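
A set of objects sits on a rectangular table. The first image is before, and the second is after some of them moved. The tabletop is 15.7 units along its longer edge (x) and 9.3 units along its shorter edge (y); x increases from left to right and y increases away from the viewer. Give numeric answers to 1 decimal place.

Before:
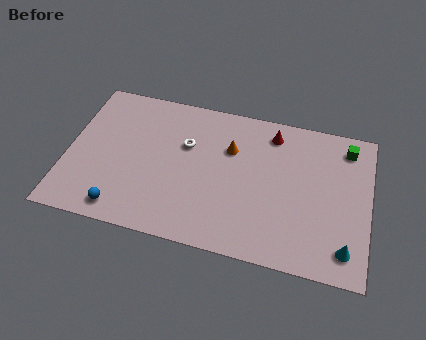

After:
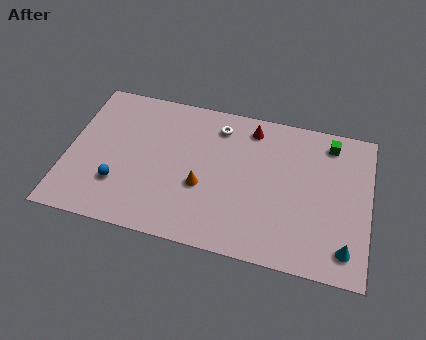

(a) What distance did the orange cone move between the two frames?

3.0

The orange cone was near (8.4, 6.3) before and (7.1, 3.6) after, so it travelled √(1.3² + 2.7²) ≈ 3.0 units.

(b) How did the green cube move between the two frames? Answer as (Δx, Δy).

(-0.9, 0.1)

From the two frames, the green cube sits at roughly (14.4, 7.8) before and (13.5, 7.9) after.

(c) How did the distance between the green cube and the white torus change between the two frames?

-2.7

The distance was about 8.5 in the first image and 5.8 in the second, so they moved 2.7 units closer together.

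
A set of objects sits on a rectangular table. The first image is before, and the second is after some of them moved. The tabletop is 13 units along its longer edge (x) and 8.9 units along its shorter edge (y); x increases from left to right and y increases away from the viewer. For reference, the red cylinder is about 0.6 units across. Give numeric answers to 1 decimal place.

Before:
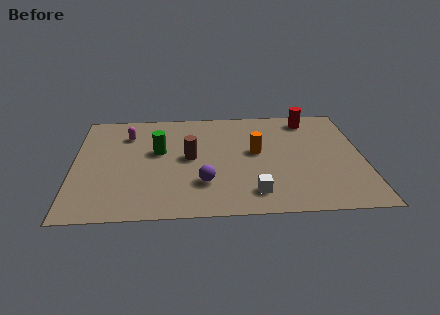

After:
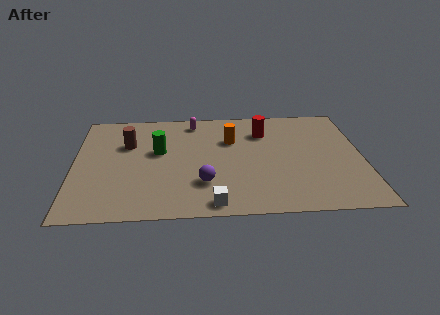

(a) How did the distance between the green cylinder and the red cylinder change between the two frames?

-2.3

The distance was about 7.3 in the first image and 5.0 in the second, so they moved 2.3 units closer together.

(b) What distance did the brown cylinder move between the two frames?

3.1

From (5.2, 4.6) to (2.4, 5.9), the brown cylinder covered √(2.8² + 1.3²) ≈ 3.1 units.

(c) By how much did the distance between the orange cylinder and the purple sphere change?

+0.3

They were about 3.4 units apart before and 3.7 after — 0.3 units further apart.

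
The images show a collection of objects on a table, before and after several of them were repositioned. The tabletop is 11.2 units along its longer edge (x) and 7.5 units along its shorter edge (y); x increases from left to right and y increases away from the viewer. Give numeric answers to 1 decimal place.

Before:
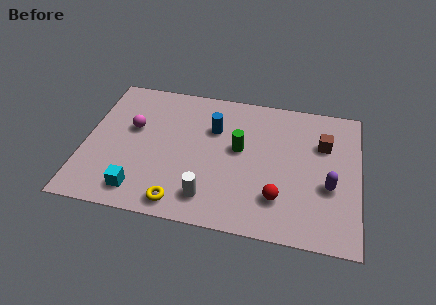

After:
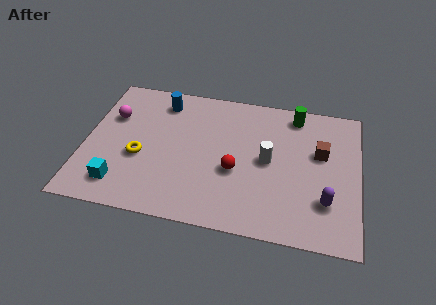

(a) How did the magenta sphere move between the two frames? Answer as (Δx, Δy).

(-0.9, 0.5)

From the two frames, the magenta sphere sits at roughly (1.9, 4.5) before and (1.0, 5.0) after.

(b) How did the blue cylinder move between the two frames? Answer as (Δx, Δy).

(-2.2, 1.1)

From the two frames, the blue cylinder sits at roughly (5.2, 5.1) before and (3.0, 6.2) after.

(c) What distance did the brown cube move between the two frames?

0.5

The brown cube moved from about (9.7, 5.1) to (9.6, 4.6), a distance of √(0.1² + 0.5²) ≈ 0.5.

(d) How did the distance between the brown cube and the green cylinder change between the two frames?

-1.3

They were about 3.5 units apart before and 2.2 after — 1.3 units closer together.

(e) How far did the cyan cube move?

0.8

The cyan cube was near (2.4, 1.2) before and (1.6, 1.4) after, so it travelled √(0.8² + 0.2²) ≈ 0.8 units.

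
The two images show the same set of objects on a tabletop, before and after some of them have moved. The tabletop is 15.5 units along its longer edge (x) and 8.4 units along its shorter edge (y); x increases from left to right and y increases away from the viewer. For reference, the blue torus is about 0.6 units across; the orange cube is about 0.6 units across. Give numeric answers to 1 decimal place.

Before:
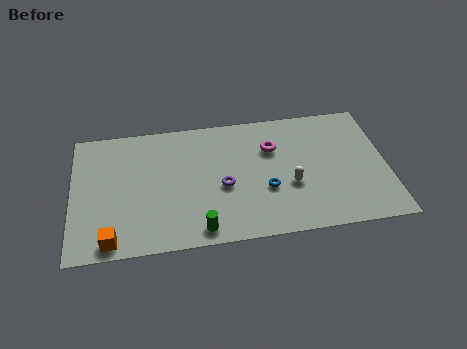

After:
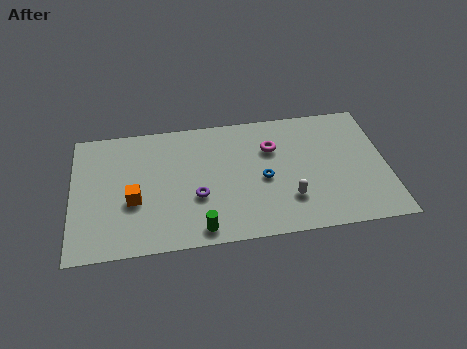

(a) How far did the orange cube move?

2.6

The orange cube was near (1.9, 0.9) before and (3.0, 3.3) after, so it travelled √(1.1² + 2.4²) ≈ 2.6 units.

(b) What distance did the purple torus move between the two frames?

1.4

The purple torus was near (7.4, 3.6) before and (6.1, 3.1) after, so it travelled √(1.3² + 0.5²) ≈ 1.4 units.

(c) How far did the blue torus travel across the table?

0.7

The blue torus moved from about (9.5, 3.1) to (9.4, 3.8), a distance of √(0.1² + 0.7²) ≈ 0.7.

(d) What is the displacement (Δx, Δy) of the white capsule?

(-0.1, -0.9)

The white capsule was at about (10.7, 3.2) and moved to about (10.6, 2.3).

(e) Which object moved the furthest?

the orange cube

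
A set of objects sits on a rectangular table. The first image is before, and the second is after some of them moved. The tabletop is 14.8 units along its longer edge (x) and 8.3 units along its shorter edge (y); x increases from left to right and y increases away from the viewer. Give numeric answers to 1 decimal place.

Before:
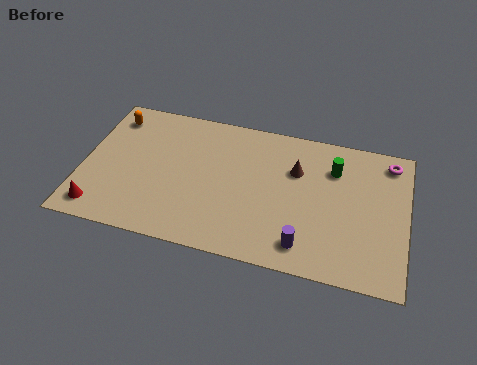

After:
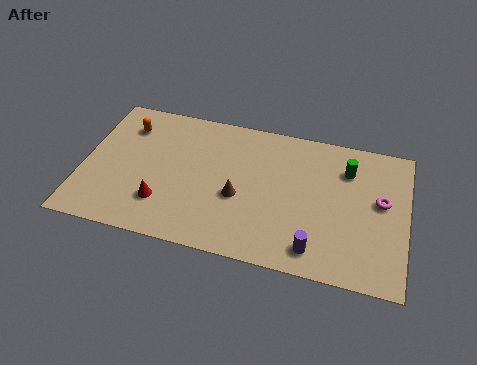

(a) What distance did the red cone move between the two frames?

3.0

The red cone was near (1.0, 1.2) before and (3.8, 2.2) after, so it travelled √(2.8² + 1.0²) ≈ 3.0 units.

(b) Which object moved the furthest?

the brown cone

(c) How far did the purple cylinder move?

0.5

From (10.3, 1.4) to (10.8, 1.3), the purple cylinder covered √(0.5² + 0.1²) ≈ 0.5 units.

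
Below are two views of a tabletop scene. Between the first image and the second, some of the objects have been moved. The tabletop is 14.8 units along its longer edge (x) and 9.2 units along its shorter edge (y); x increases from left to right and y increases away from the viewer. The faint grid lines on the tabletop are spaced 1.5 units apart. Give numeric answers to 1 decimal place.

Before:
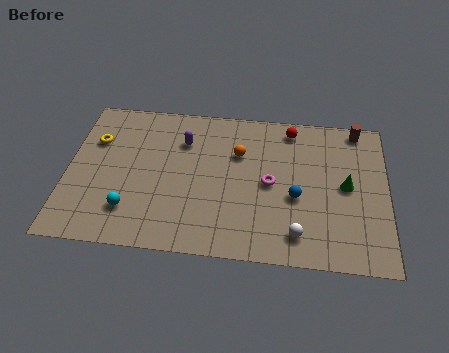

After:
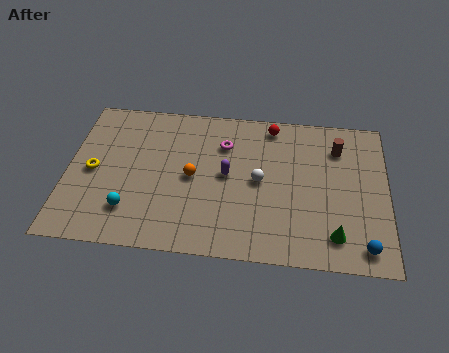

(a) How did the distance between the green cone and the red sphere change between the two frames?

+2.9

Before: roughly 4.2 units apart; after: 7.1. That's 2.9 units further apart.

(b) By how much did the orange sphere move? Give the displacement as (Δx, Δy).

(-2.1, -1.7)

The orange sphere started near (7.9, 6.2) and ended near (5.8, 4.5).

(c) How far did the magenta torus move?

3.1

The magenta torus was near (9.4, 4.5) before and (7.2, 6.7) after, so it travelled √(2.2² + 2.2²) ≈ 3.1 units.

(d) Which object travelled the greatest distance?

the blue sphere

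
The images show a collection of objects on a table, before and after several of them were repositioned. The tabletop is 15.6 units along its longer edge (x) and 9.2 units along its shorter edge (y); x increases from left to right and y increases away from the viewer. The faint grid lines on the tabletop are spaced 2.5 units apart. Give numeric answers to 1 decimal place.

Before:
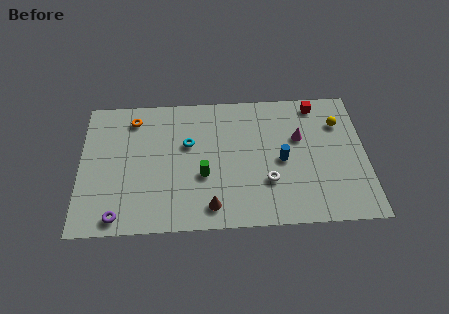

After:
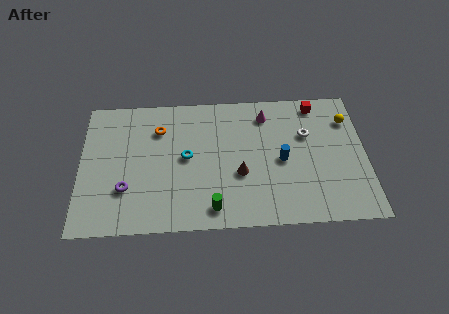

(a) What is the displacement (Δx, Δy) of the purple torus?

(0.4, 1.8)

The purple torus started near (2.1, 1.0) and ended near (2.5, 2.8).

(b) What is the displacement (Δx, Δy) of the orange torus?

(1.4, -0.8)

The orange torus started near (2.9, 7.6) and ended near (4.3, 6.8).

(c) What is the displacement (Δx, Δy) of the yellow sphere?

(0.5, 0.2)

The yellow sphere started near (14.2, 6.7) and ended near (14.7, 6.9).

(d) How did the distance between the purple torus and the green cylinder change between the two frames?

-0.3

Before: roughly 5.2 units apart; after: 4.9. That's 0.3 units closer together.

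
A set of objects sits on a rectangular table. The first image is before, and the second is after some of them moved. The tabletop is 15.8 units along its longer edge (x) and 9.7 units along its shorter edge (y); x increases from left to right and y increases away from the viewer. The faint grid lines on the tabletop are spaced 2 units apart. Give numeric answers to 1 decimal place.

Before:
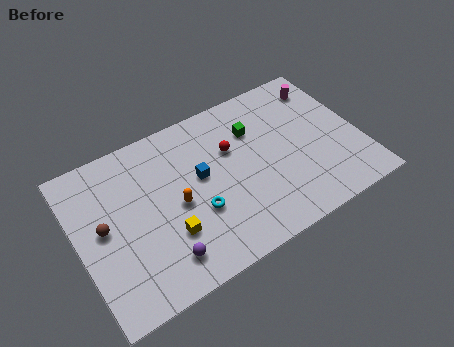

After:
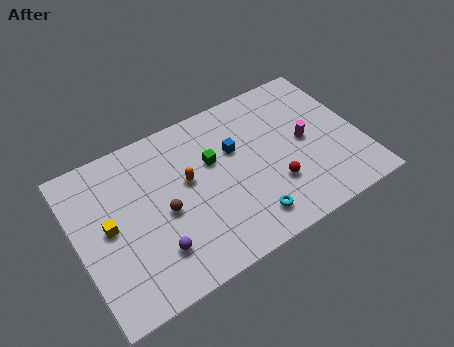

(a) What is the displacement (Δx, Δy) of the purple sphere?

(-0.3, 0.6)

From the two frames, the purple sphere sits at roughly (4.2, 1.8) before and (3.9, 2.4) after.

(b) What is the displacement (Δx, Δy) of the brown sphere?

(3.3, -0.7)

The brown sphere was at about (1.4, 5.1) and moved to about (4.7, 4.4).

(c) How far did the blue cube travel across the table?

2.2

The blue cube was near (6.9, 5.5) before and (9.0, 6.2) after, so it travelled √(2.1² + 0.7²) ≈ 2.2 units.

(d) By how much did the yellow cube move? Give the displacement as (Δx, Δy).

(-3.0, 2.0)

From the two frames, the yellow cube sits at roughly (4.7, 3.0) before and (1.7, 5.0) after.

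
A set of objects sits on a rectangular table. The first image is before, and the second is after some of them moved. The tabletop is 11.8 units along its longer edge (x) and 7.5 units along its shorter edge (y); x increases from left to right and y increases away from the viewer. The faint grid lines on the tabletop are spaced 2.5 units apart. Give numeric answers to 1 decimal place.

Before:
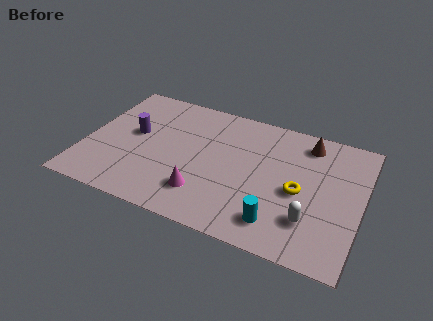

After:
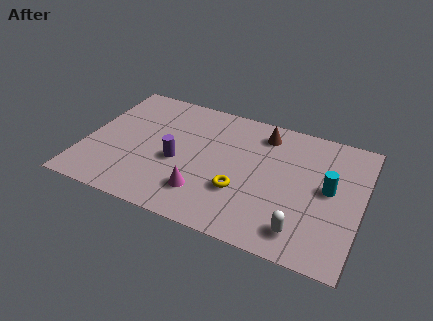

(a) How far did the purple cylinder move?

2.2

The purple cylinder moved from about (2.0, 4.2) to (4.0, 3.2), a distance of √(2.0² + 1.0²) ≈ 2.2.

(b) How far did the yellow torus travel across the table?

2.6

From (9.2, 3.4) to (6.8, 2.5), the yellow torus covered √(2.4² + 0.9²) ≈ 2.6 units.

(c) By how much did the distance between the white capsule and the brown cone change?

+1.0

Before: roughly 4.3 units apart; after: 5.3. That's 1.0 units further apart.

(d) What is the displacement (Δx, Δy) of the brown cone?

(-1.9, -0.1)

The brown cone started near (9.3, 6.3) and ended near (7.4, 6.2).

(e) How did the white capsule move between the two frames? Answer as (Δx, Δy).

(-0.3, -0.7)

From the two frames, the white capsule sits at roughly (9.8, 2.0) before and (9.5, 1.3) after.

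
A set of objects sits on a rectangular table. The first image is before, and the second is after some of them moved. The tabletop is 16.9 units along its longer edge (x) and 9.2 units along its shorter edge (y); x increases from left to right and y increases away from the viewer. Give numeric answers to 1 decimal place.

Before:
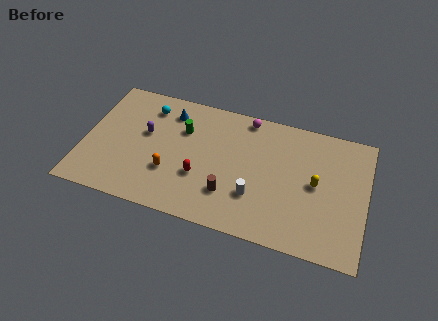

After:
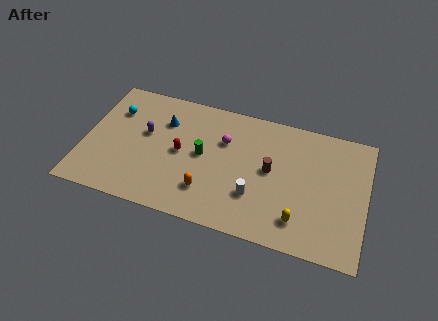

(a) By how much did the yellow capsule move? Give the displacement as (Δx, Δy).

(-0.8, -2.8)

The yellow capsule was at about (13.9, 4.7) and moved to about (13.1, 1.9).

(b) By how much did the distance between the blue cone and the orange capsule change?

+0.8

Before: roughly 4.4 units apart; after: 5.2. That's 0.8 units further apart.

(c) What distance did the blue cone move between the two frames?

0.9

The blue cone moved from about (4.9, 7.4) to (4.6, 6.6), a distance of √(0.3² + 0.8²) ≈ 0.9.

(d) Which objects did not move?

the purple capsule and the white cylinder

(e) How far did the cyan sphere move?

2.2

The cyan sphere moved from about (3.6, 7.4) to (1.6, 6.6), a distance of √(2.0² + 0.8²) ≈ 2.2.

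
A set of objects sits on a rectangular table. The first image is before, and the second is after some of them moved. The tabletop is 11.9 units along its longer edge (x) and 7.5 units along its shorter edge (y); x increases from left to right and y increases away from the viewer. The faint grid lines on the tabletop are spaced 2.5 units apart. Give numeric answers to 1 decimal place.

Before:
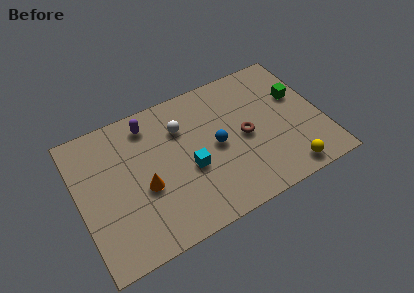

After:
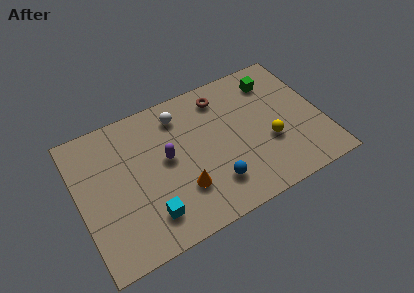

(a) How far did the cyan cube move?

2.7

The cyan cube moved from about (5.3, 3.1) to (3.1, 1.6), a distance of √(2.2² + 1.5²) ≈ 2.7.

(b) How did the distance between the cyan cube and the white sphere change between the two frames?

+2.7

They were about 2.3 units apart before and 5.0 after — 2.7 units further apart.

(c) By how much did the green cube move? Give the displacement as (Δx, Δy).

(-1.0, 1.3)

From the two frames, the green cube sits at roughly (10.9, 4.7) before and (9.9, 6.0) after.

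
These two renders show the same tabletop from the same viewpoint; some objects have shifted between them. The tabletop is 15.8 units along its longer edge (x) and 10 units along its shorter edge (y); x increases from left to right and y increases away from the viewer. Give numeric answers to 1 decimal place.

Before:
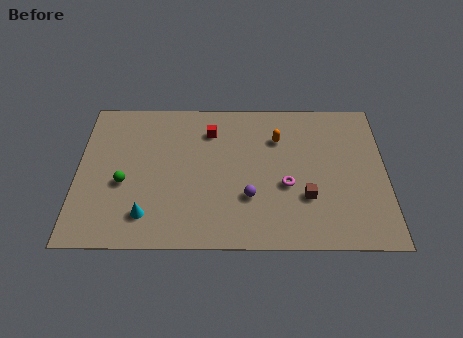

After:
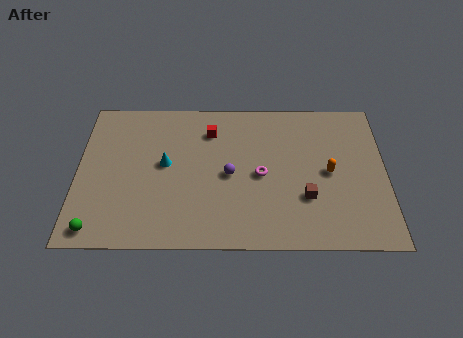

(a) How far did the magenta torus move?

1.5

From (10.7, 4.0) to (9.4, 4.7), the magenta torus covered √(1.3² + 0.7²) ≈ 1.5 units.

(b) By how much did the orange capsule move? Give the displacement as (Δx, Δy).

(2.6, -2.3)

The orange capsule started near (10.3, 7.2) and ended near (12.9, 4.9).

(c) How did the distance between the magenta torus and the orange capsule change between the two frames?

+0.3

They were about 3.2 units apart before and 3.5 after — 0.3 units further apart.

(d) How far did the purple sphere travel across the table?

1.8

The purple sphere moved from about (8.8, 3.2) to (7.8, 4.7), a distance of √(1.0² + 1.5²) ≈ 1.8.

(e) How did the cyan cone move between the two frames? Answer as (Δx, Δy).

(0.9, 3.4)

The cyan cone started near (3.6, 2.0) and ended near (4.5, 5.4).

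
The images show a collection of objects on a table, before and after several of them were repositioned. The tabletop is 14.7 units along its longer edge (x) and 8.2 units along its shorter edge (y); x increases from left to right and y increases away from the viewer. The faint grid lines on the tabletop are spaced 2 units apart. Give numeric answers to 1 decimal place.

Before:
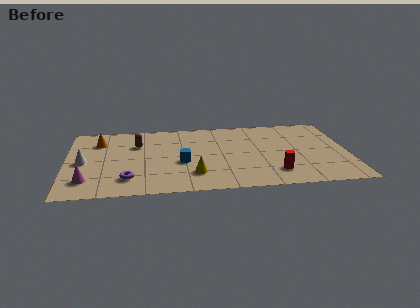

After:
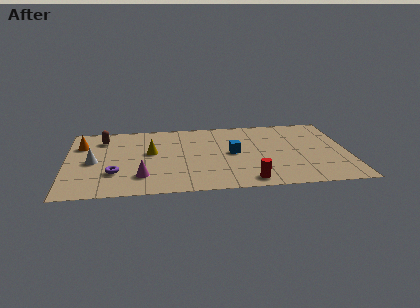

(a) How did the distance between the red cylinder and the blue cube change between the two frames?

-1.8

The distance was about 5.1 in the first image and 3.3 in the second, so they moved 1.8 units closer together.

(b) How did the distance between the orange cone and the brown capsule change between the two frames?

-0.8

Before: roughly 2.1 units apart; after: 1.3. That's 0.8 units closer together.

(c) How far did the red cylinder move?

1.6

The red cylinder moved from about (10.8, 1.8) to (9.4, 1.0), a distance of √(1.4² + 0.8²) ≈ 1.6.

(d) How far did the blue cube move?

2.8

The blue cube was near (6.0, 3.4) before and (8.7, 4.2) after, so it travelled √(2.7² + 0.8²) ≈ 2.8 units.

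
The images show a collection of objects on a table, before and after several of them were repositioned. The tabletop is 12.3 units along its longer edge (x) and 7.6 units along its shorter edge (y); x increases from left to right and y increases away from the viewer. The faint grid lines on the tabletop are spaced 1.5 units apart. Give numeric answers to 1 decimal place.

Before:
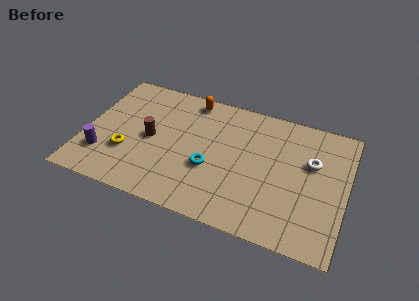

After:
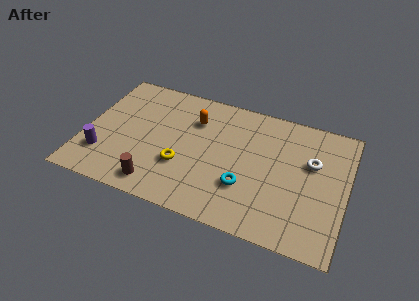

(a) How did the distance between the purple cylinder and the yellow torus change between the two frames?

+2.5

They were about 1.2 units apart before and 3.7 after — 2.5 units further apart.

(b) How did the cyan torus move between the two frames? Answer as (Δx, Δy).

(1.7, -0.5)

The cyan torus started near (6.0, 2.9) and ended near (7.7, 2.4).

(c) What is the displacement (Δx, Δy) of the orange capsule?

(0.3, -1.2)

The orange capsule was at about (4.7, 6.7) and moved to about (5.0, 5.5).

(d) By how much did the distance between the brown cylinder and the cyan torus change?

+1.2

They were about 3.0 units apart before and 4.2 after — 1.2 units further apart.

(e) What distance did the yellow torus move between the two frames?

2.6

The yellow torus moved from about (2.1, 2.5) to (4.7, 2.6), a distance of √(2.6² + 0.1²) ≈ 2.6.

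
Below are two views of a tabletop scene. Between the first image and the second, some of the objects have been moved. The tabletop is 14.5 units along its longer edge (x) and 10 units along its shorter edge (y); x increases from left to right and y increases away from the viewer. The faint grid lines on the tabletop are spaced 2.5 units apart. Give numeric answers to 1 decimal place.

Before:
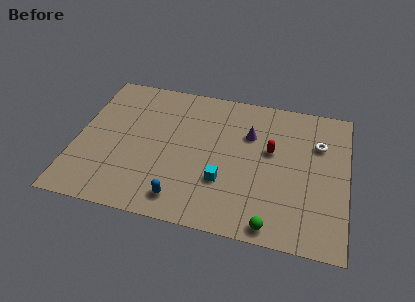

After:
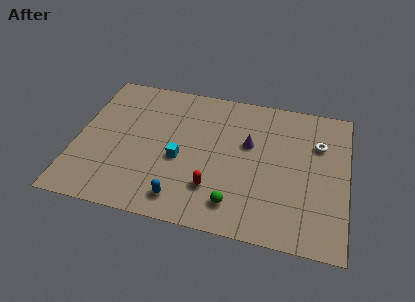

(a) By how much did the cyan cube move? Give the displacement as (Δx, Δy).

(-2.4, 1.0)

The cyan cube was at about (8.0, 3.2) and moved to about (5.6, 4.2).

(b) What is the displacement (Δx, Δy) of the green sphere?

(-2.0, 0.9)

The green sphere started near (10.7, 0.9) and ended near (8.7, 1.8).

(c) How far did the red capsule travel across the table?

4.4

The red capsule moved from about (10.4, 5.9) to (7.5, 2.6), a distance of √(2.9² + 3.3²) ≈ 4.4.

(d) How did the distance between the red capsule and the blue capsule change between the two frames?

-4.4

Before: roughly 6.3 units apart; after: 1.9. That's 4.4 units closer together.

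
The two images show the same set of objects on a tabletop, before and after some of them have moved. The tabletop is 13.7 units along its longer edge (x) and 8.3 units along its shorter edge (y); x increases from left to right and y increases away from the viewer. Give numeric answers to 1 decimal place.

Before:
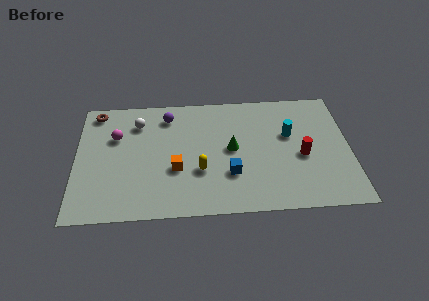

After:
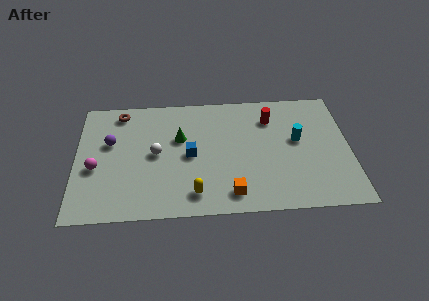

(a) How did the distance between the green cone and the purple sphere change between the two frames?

-0.6

They were about 4.1 units apart before and 3.5 after — 0.6 units closer together.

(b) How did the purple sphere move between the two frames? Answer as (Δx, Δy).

(-2.9, -1.7)

From the two frames, the purple sphere sits at roughly (4.6, 6.8) before and (1.7, 5.1) after.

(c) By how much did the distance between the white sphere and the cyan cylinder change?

-0.6

The distance was about 7.7 in the first image and 7.1 in the second, so they moved 0.6 units closer together.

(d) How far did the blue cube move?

2.4

The blue cube was near (7.7, 2.6) before and (5.7, 4.0) after, so it travelled √(2.0² + 1.4²) ≈ 2.4 units.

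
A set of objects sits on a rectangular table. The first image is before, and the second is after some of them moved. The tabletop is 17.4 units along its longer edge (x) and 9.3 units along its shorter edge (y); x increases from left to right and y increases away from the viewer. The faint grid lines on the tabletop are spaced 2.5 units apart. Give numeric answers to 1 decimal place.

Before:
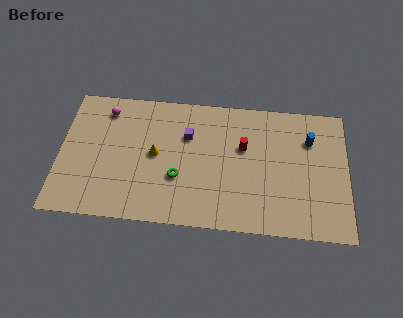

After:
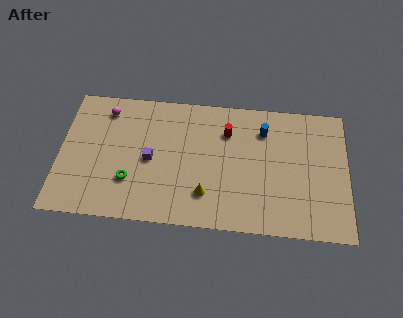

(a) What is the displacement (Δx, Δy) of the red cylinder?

(-1.0, 1.0)

The red cylinder started near (11.1, 5.8) and ended near (10.1, 6.8).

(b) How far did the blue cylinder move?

2.8

The blue cylinder was near (15.1, 6.7) before and (12.3, 7.1) after, so it travelled √(2.8² + 0.4²) ≈ 2.8 units.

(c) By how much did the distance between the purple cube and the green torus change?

-1.0

They were about 3.0 units apart before and 2.0 after — 1.0 units closer together.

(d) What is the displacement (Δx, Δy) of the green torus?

(-2.9, -0.5)

The green torus started near (7.2, 3.3) and ended near (4.3, 2.8).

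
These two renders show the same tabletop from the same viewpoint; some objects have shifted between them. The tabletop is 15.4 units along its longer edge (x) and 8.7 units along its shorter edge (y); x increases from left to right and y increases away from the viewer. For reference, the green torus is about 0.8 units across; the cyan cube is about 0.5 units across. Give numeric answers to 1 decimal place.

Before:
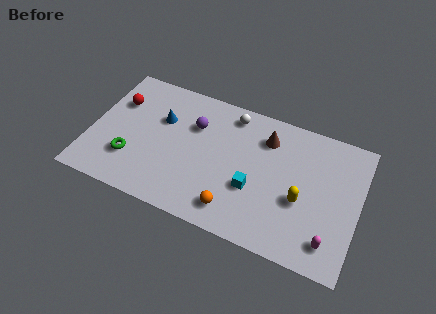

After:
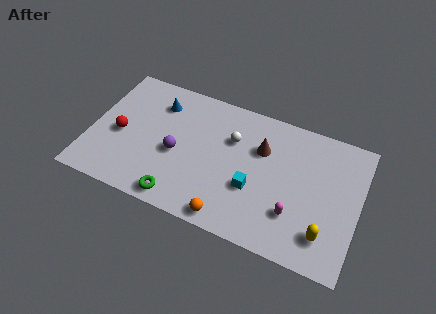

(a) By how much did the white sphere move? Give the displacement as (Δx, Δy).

(0.2, -1.6)

The white sphere started near (7.8, 7.5) and ended near (8.0, 5.9).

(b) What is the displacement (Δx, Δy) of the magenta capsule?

(-2.1, 0.9)

From the two frames, the magenta capsule sits at roughly (14.0, 1.6) before and (11.9, 2.5) after.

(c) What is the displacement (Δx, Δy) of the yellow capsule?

(1.5, -1.6)

The yellow capsule was at about (12.2, 3.5) and moved to about (13.7, 1.9).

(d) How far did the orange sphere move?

0.6

From (8.6, 1.5) to (8.4, 0.9), the orange sphere covered √(0.2² + 0.6²) ≈ 0.6 units.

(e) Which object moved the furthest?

the green torus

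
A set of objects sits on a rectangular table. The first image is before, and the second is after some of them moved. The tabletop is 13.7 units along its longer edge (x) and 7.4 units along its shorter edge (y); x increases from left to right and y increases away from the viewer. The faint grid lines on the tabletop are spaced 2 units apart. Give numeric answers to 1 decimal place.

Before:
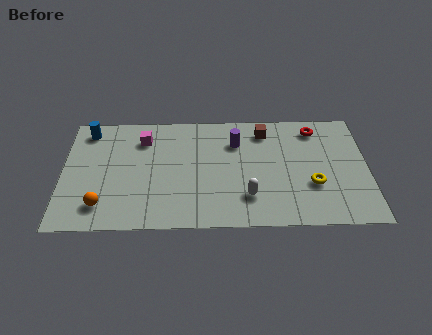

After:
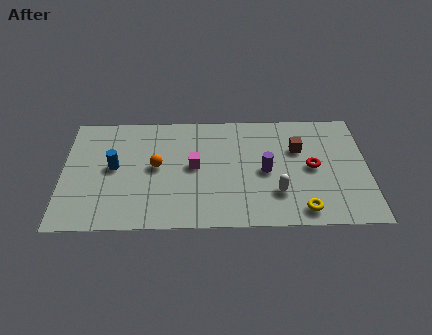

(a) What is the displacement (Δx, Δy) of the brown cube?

(1.5, -1.2)

From the two frames, the brown cube sits at roughly (9.1, 6.1) before and (10.6, 4.9) after.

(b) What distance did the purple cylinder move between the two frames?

2.3

The purple cylinder was near (7.8, 5.4) before and (9.1, 3.5) after, so it travelled √(1.3² + 1.9²) ≈ 2.3 units.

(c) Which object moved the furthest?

the orange sphere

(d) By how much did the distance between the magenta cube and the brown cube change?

-0.7

They were about 5.5 units apart before and 4.8 after — 0.7 units closer together.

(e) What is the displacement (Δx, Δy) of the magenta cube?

(2.3, -1.8)

From the two frames, the magenta cube sits at roughly (3.6, 5.7) before and (5.9, 3.9) after.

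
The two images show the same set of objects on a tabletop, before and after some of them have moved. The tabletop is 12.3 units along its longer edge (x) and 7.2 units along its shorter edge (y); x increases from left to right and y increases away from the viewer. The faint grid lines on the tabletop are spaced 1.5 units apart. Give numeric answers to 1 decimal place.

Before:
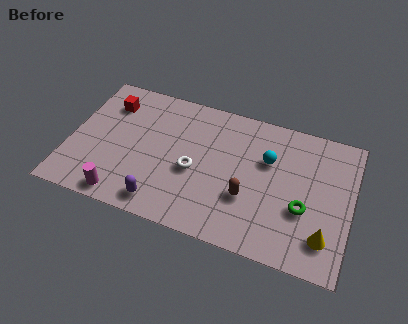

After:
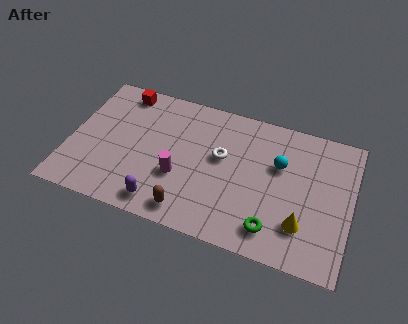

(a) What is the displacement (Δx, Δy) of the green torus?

(-1.2, -1.4)

The green torus started near (10.3, 2.7) and ended near (9.1, 1.3).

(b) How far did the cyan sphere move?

0.5

The cyan sphere moved from about (8.6, 4.7) to (9.1, 4.6), a distance of √(0.5² + 0.1²) ≈ 0.5.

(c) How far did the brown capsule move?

2.8

The brown capsule was near (7.9, 2.5) before and (5.5, 1.0) after, so it travelled √(2.4² + 1.5²) ≈ 2.8 units.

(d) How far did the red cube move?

0.9

The red cube was near (1.5, 5.5) before and (2.0, 6.3) after, so it travelled √(0.5² + 0.8²) ≈ 0.9 units.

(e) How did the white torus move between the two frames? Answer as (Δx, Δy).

(1.1, 1.1)

The white torus was at about (5.5, 3.1) and moved to about (6.6, 4.2).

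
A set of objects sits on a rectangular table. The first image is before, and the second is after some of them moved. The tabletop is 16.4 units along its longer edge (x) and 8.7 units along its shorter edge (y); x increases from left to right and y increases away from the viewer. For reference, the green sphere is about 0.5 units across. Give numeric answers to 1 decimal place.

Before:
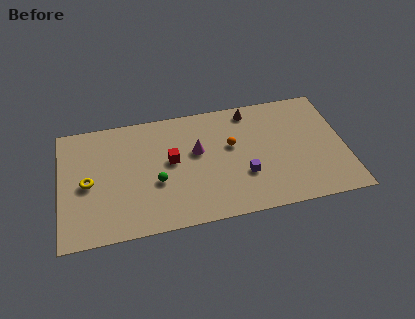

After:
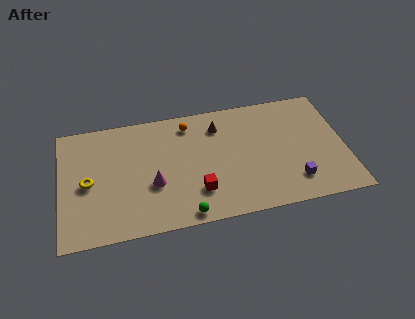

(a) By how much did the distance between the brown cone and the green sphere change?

-0.6

Before: roughly 7.0 units apart; after: 6.4. That's 0.6 units closer together.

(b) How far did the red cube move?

2.9

The red cube moved from about (6.4, 4.8) to (7.8, 2.3), a distance of √(1.4² + 2.5²) ≈ 2.9.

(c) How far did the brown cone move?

2.1

The brown cone moved from about (11.1, 7.6) to (9.2, 6.8), a distance of √(1.9² + 0.8²) ≈ 2.1.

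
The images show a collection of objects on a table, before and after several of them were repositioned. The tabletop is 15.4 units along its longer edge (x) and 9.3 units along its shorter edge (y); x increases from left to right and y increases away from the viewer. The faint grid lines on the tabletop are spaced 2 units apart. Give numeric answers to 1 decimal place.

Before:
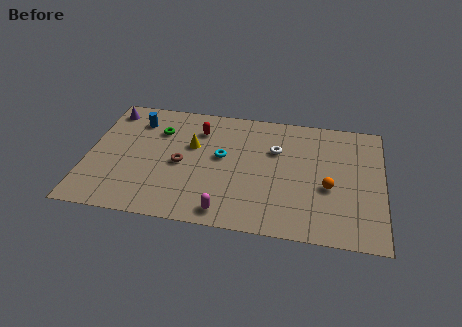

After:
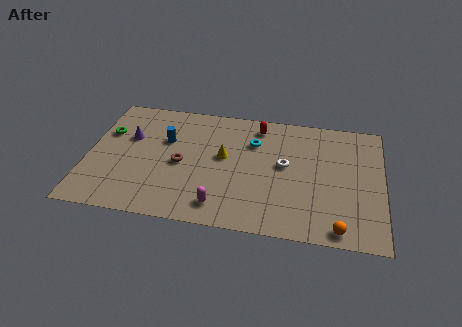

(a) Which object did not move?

the brown torus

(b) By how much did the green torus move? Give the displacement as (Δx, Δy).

(-2.7, -0.6)

From the two frames, the green torus sits at roughly (3.6, 6.7) before and (0.9, 6.1) after.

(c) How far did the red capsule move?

3.2

The red capsule was near (5.7, 7.1) before and (8.8, 7.9) after, so it travelled √(3.1² + 0.8²) ≈ 3.2 units.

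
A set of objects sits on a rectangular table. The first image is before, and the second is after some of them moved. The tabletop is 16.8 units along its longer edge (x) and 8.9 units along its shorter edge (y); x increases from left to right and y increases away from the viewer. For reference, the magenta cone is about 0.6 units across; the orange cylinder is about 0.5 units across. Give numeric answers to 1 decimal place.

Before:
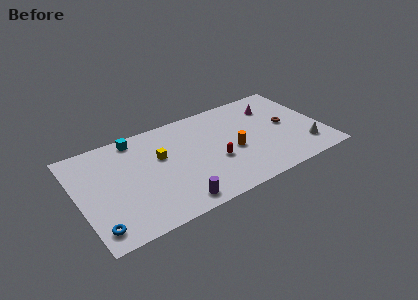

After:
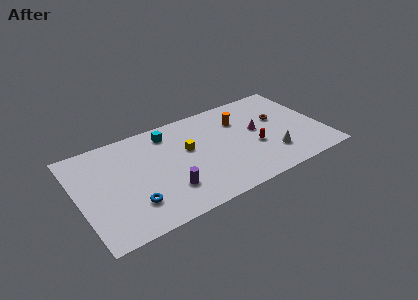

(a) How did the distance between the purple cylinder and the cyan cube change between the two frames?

-2.0

They were about 7.0 units apart before and 5.0 after — 2.0 units closer together.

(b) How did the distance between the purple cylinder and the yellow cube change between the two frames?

-1.0

They were about 4.4 units apart before and 3.4 after — 1.0 units closer together.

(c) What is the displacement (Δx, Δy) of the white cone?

(-2.3, 0.3)

The white cone was at about (15.3, 2.0) and moved to about (13.0, 2.3).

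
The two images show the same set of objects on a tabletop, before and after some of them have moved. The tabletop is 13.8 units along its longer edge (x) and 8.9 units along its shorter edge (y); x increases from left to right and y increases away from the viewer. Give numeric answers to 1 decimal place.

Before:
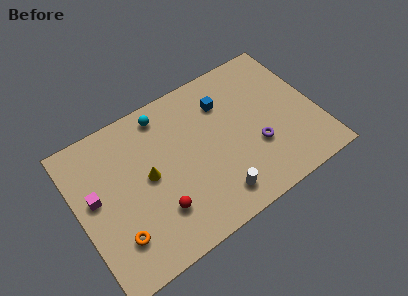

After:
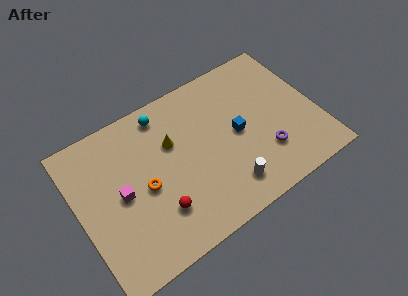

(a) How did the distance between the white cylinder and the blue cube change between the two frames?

-2.4

The distance was about 5.3 in the first image and 2.9 in the second, so they moved 2.4 units closer together.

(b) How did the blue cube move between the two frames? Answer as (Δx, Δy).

(0.4, -2.2)

From the two frames, the blue cube sits at roughly (8.8, 6.6) before and (9.2, 4.4) after.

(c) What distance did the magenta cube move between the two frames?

1.5

The magenta cube moved from about (1.0, 5.0) to (2.4, 4.4), a distance of √(1.4² + 0.6²) ≈ 1.5.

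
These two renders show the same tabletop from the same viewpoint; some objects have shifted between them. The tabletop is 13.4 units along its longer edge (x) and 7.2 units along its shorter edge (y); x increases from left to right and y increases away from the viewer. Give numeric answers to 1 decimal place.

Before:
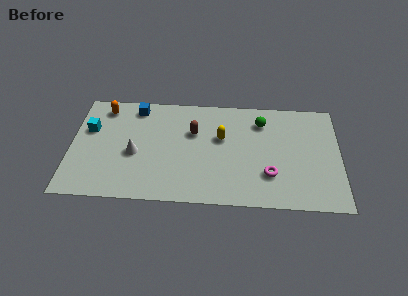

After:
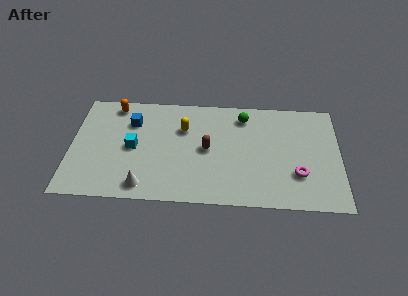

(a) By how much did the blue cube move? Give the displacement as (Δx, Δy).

(-0.2, -1.0)

From the two frames, the blue cube sits at roughly (3.2, 6.2) before and (3.0, 5.2) after.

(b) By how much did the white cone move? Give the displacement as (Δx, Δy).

(0.5, -2.1)

The white cone was at about (3.2, 3.1) and moved to about (3.7, 1.0).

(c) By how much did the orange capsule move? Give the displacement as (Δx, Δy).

(0.5, 0.2)

The orange capsule was at about (1.6, 6.1) and moved to about (2.1, 6.3).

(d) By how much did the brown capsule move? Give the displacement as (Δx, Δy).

(0.7, -1.1)

The brown capsule started near (6.1, 4.7) and ended near (6.8, 3.6).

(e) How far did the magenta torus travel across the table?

1.4

The magenta torus was near (9.9, 2.1) before and (11.3, 2.2) after, so it travelled √(1.4² + 0.1²) ≈ 1.4 units.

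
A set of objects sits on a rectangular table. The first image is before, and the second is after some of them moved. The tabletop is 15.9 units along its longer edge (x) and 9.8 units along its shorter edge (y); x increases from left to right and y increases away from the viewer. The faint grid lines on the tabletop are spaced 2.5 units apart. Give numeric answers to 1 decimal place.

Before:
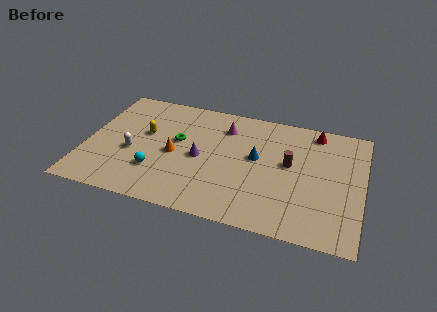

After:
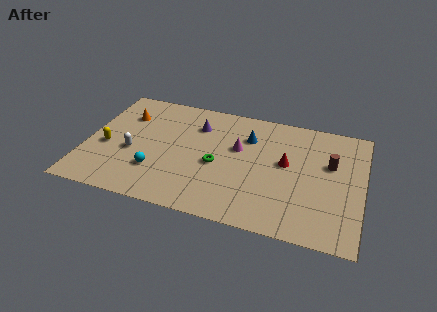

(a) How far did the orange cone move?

4.0

The orange cone was near (5.1, 4.5) before and (2.0, 7.1) after, so it travelled √(3.1² + 2.6²) ≈ 4.0 units.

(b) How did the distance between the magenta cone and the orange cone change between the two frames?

+2.7

Before: roughly 4.1 units apart; after: 6.8. That's 2.7 units further apart.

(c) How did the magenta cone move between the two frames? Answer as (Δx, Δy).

(0.9, -1.6)

From the two frames, the magenta cone sits at roughly (7.8, 7.6) before and (8.7, 6.0) after.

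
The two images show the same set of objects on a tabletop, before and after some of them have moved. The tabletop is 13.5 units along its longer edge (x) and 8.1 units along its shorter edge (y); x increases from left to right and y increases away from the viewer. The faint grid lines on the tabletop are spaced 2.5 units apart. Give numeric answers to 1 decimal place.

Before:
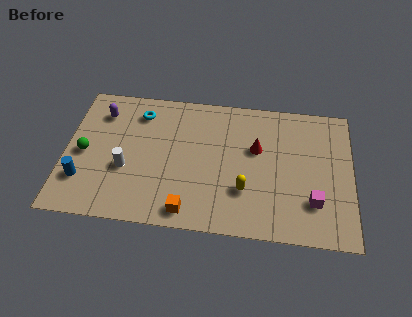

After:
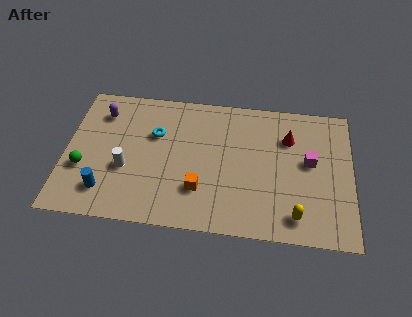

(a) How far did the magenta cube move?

2.3

The magenta cube moved from about (11.7, 2.2) to (11.5, 4.5), a distance of √(0.2² + 2.3²) ≈ 2.3.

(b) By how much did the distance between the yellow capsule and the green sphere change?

+2.4

The distance was about 7.7 in the first image and 10.1 in the second, so they moved 2.4 units further apart.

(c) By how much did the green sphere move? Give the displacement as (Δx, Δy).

(0.0, -0.9)

From the two frames, the green sphere sits at roughly (0.9, 3.8) before and (0.9, 2.9) after.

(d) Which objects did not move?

the white cylinder and the purple capsule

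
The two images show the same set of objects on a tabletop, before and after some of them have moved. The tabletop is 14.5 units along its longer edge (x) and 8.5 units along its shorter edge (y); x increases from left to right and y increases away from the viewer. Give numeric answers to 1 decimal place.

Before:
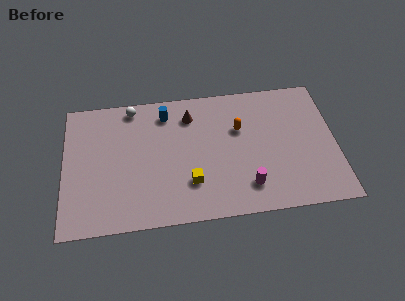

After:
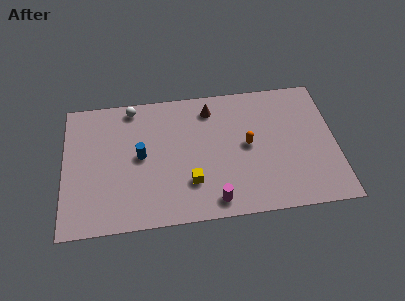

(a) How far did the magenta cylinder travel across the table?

1.9

The magenta cylinder was near (9.7, 1.8) before and (7.9, 1.1) after, so it travelled √(1.8² + 0.7²) ≈ 1.9 units.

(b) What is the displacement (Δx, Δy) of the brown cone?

(1.1, 0.3)

The brown cone started near (6.8, 6.7) and ended near (7.9, 7.0).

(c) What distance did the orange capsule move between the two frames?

1.2

The orange capsule moved from about (9.4, 5.5) to (9.8, 4.4), a distance of √(0.4² + 1.1²) ≈ 1.2.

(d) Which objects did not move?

the white sphere and the yellow cube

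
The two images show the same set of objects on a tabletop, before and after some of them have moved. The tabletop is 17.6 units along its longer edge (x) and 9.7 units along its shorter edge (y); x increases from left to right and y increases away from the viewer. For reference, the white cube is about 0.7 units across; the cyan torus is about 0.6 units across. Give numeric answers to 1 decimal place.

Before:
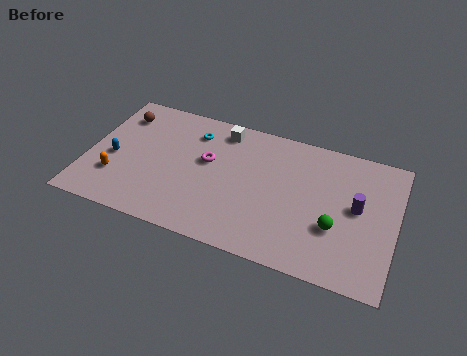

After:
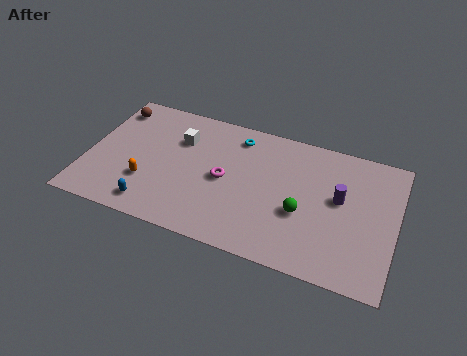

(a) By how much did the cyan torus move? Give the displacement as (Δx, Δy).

(2.5, 0.5)

From the two frames, the cyan torus sits at roughly (5.8, 7.6) before and (8.3, 8.1) after.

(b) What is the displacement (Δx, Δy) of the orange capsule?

(1.8, 0.2)

The orange capsule started near (1.8, 2.8) and ended near (3.6, 3.0).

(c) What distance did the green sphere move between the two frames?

1.9

The green sphere moved from about (14.3, 3.4) to (12.4, 3.8), a distance of √(1.9² + 0.4²) ≈ 1.9.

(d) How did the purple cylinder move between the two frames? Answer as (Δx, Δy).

(-1.0, 0.3)

The purple cylinder was at about (15.4, 5.2) and moved to about (14.4, 5.5).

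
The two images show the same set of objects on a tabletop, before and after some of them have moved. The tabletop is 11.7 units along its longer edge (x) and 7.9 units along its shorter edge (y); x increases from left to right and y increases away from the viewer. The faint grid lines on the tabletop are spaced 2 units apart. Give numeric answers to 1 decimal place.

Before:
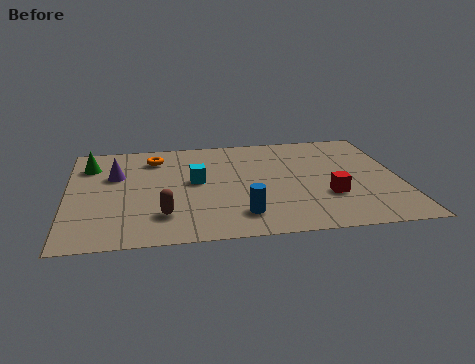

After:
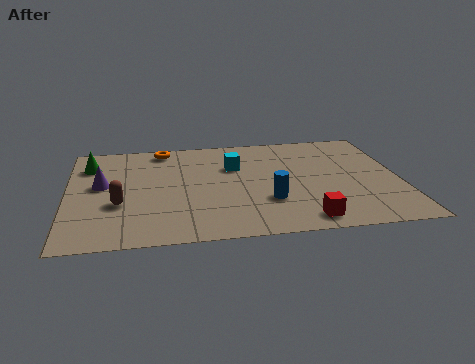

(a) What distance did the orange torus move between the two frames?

0.8

The orange torus moved from about (3.1, 6.3) to (3.4, 7.0), a distance of √(0.3² + 0.7²) ≈ 0.8.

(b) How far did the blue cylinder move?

1.3

The blue cylinder was near (6.0, 1.6) before and (7.0, 2.5) after, so it travelled √(1.0² + 0.9²) ≈ 1.3 units.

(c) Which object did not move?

the green cone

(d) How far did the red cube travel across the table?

1.8

The red cube was near (9.1, 2.6) before and (8.2, 1.0) after, so it travelled √(0.9² + 1.6²) ≈ 1.8 units.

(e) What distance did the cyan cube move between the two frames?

1.7

From (4.5, 4.3) to (5.9, 5.3), the cyan cube covered √(1.4² + 1.0²) ≈ 1.7 units.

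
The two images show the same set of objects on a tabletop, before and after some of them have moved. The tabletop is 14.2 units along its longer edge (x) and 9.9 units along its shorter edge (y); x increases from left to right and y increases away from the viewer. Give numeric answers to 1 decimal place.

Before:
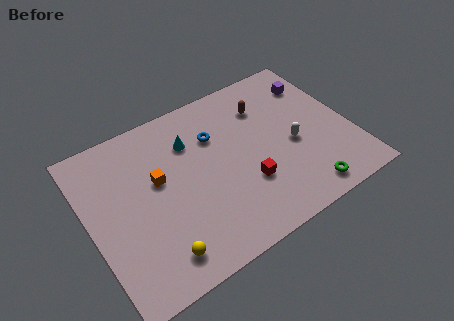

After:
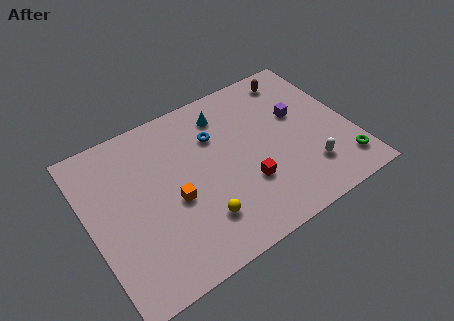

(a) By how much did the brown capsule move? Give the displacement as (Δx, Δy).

(1.9, 1.1)

The brown capsule was at about (10.0, 7.4) and moved to about (11.9, 8.5).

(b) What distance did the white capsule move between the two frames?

2.0

From (11.0, 4.3) to (11.5, 2.4), the white capsule covered √(0.5² + 1.9²) ≈ 2.0 units.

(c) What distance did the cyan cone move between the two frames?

2.2

The cyan cone moved from about (5.8, 7.2) to (7.8, 8.0), a distance of √(2.0² + 0.8²) ≈ 2.2.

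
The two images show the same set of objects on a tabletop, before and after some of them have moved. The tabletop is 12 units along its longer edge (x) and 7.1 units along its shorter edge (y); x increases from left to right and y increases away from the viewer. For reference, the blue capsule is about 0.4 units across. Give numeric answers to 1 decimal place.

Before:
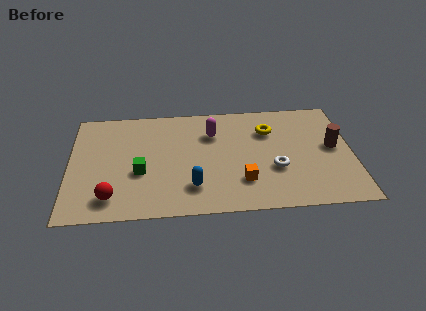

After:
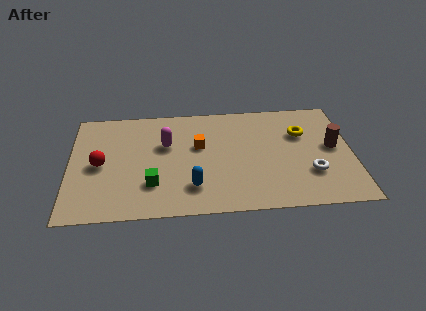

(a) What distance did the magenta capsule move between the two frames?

2.1

The magenta capsule moved from about (6.1, 5.1) to (4.1, 4.5), a distance of √(2.0² + 0.6²) ≈ 2.1.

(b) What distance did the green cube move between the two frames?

0.9

The green cube moved from about (3.0, 2.8) to (3.5, 2.0), a distance of √(0.5² + 0.8²) ≈ 0.9.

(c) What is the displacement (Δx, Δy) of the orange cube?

(-1.8, 2.4)

The orange cube started near (7.3, 1.9) and ended near (5.5, 4.3).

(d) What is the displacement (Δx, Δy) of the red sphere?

(-0.5, 2.1)

From the two frames, the red sphere sits at roughly (1.8, 1.3) before and (1.3, 3.4) after.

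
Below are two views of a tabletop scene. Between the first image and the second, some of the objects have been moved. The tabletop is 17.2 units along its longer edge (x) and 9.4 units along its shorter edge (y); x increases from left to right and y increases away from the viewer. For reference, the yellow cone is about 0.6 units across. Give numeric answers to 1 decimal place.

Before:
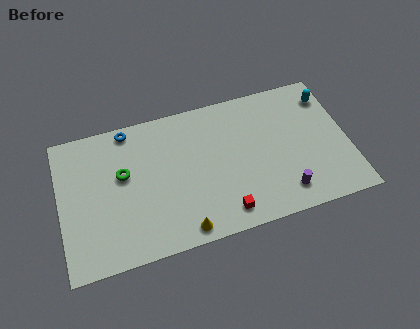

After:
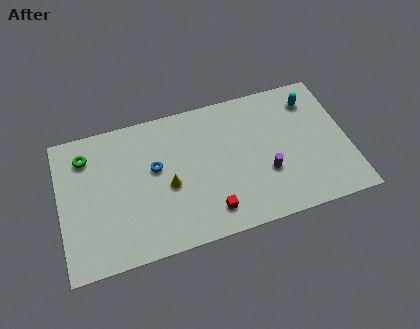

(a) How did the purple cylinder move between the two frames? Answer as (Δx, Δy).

(-0.9, 1.6)

From the two frames, the purple cylinder sits at roughly (13.1, 1.7) before and (12.2, 3.3) after.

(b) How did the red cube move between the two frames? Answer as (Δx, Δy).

(-0.8, 0.3)

The red cube started near (9.5, 1.4) and ended near (8.7, 1.7).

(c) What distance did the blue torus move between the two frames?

3.3

The blue torus was near (4.3, 8.5) before and (5.7, 5.5) after, so it travelled √(1.4² + 3.0²) ≈ 3.3 units.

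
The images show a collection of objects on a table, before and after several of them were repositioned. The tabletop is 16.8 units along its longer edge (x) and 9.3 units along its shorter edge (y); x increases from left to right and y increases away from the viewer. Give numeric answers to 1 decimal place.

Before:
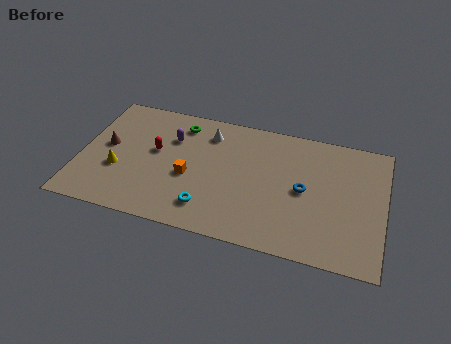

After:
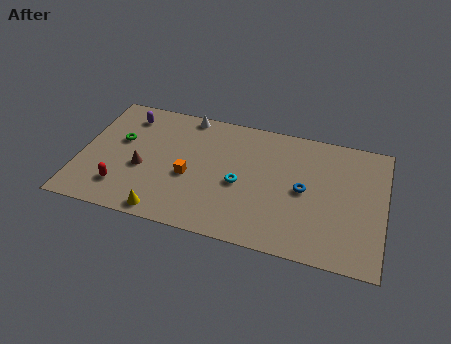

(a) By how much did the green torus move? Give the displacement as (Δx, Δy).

(-3.2, -2.1)

The green torus started near (5.3, 7.7) and ended near (2.1, 5.6).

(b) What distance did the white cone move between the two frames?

1.7

The white cone moved from about (6.9, 7.4) to (5.6, 8.5), a distance of √(1.3² + 1.1²) ≈ 1.7.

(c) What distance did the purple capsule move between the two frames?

2.8

From (4.9, 6.5) to (2.3, 7.6), the purple capsule covered √(2.6² + 1.1²) ≈ 2.8 units.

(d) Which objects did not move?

the orange cube and the blue torus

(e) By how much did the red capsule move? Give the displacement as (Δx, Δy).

(-1.6, -3.2)

The red capsule started near (4.1, 5.3) and ended near (2.5, 2.1).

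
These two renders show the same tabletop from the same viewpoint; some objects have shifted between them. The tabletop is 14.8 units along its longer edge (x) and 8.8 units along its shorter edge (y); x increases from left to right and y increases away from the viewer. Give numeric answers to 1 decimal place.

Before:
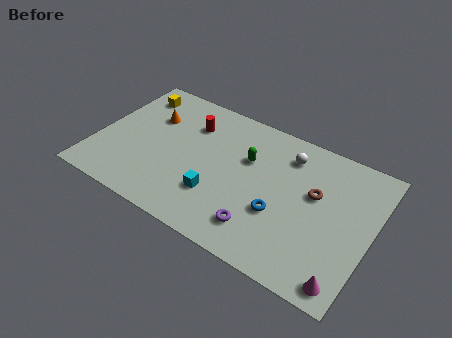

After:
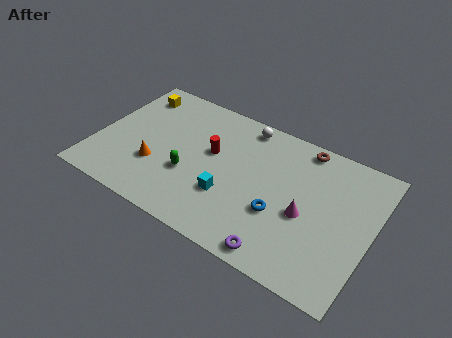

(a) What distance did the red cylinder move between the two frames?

1.9

The red cylinder was near (4.7, 6.5) before and (6.1, 5.2) after, so it travelled √(1.4² + 1.3²) ≈ 1.9 units.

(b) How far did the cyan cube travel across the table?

0.7

From (6.8, 2.6) to (7.4, 2.9), the cyan cube covered √(0.6² + 0.3²) ≈ 0.7 units.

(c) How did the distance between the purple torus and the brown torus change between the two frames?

+2.8

The distance was about 4.2 in the first image and 7.0 in the second, so they moved 2.8 units further apart.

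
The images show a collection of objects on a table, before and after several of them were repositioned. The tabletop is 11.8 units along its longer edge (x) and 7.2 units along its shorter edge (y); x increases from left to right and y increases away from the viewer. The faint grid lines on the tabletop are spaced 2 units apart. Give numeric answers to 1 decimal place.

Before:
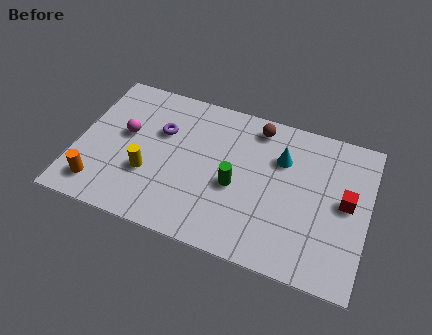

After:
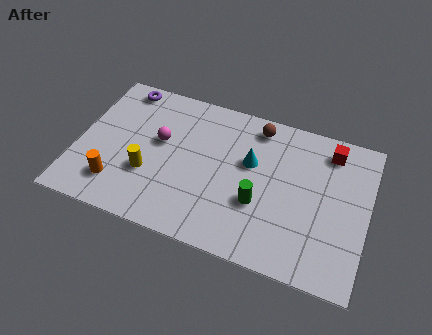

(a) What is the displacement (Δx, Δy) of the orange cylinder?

(0.7, 0.3)

From the two frames, the orange cylinder sits at roughly (1.1, 1.3) before and (1.8, 1.6) after.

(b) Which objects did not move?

the yellow cylinder and the brown sphere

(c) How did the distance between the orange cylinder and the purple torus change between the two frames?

+0.8

Before: roughly 4.0 units apart; after: 4.8. That's 0.8 units further apart.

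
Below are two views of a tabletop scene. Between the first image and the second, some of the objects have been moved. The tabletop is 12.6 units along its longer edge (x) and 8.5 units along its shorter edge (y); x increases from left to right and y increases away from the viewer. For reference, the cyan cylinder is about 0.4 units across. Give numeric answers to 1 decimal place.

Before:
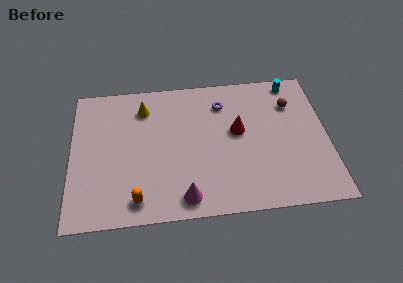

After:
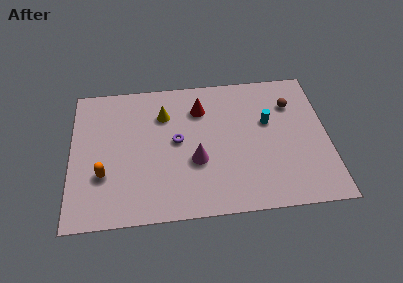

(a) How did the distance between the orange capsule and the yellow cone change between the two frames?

-1.0

They were about 5.5 units apart before and 4.5 after — 1.0 units closer together.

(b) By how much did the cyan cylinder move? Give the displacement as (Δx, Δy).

(-1.3, -2.4)

The cyan cylinder started near (11.0, 7.6) and ended near (9.7, 5.2).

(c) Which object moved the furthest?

the purple torus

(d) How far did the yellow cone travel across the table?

1.1

The yellow cone moved from about (3.6, 6.7) to (4.6, 6.2), a distance of √(1.0² + 0.5²) ≈ 1.1.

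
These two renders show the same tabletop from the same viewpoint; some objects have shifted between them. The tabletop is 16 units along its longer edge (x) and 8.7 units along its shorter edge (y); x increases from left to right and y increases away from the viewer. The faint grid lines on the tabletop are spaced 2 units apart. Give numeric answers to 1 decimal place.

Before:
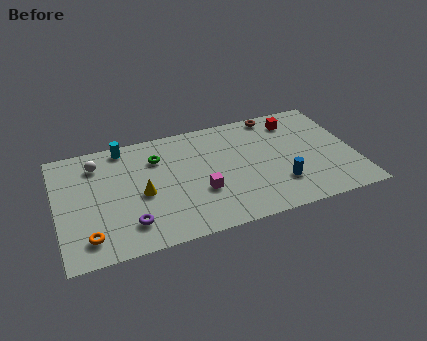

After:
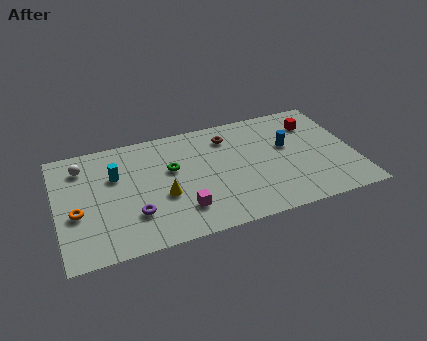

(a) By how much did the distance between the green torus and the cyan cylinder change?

+0.8

Before: roughly 2.2 units apart; after: 3.0. That's 0.8 units further apart.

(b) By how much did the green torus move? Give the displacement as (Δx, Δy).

(0.7, -1.1)

The green torus was at about (5.5, 6.4) and moved to about (6.2, 5.3).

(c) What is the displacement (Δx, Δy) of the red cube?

(1.0, -0.5)

The red cube started near (13.1, 7.1) and ended near (14.1, 6.6).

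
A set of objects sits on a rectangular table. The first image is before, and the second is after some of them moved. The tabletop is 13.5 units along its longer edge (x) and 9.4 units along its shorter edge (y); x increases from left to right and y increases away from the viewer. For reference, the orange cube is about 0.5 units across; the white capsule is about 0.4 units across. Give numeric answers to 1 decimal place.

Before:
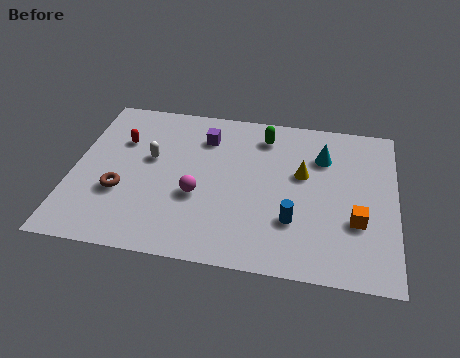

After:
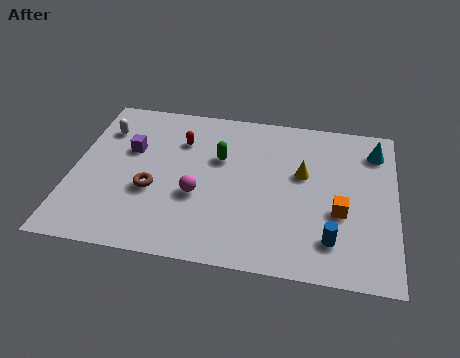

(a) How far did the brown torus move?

1.3

From (2.1, 3.3) to (3.4, 3.6), the brown torus covered √(1.3² + 0.3²) ≈ 1.3 units.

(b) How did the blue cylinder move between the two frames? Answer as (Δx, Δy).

(1.6, -0.8)

The blue cylinder started near (9.3, 2.8) and ended near (10.9, 2.0).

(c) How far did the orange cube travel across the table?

0.8

The orange cube was near (11.9, 3.2) before and (11.2, 3.6) after, so it travelled √(0.7² + 0.4²) ≈ 0.8 units.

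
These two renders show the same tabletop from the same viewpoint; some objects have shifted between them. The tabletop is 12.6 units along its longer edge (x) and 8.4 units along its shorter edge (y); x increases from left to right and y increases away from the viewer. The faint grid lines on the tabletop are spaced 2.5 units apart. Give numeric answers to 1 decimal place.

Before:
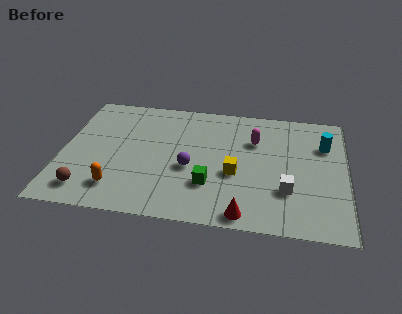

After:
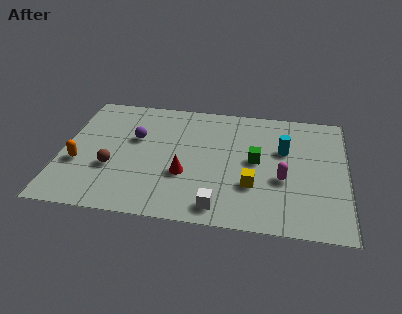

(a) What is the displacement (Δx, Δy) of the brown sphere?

(1.0, 1.6)

From the two frames, the brown sphere sits at roughly (1.3, 1.4) before and (2.3, 3.0) after.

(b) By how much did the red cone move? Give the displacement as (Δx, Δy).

(-2.7, 2.2)

The red cone was at about (8.2, 0.8) and moved to about (5.5, 3.0).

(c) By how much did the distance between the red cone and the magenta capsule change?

-0.7

Before: roughly 5.0 units apart; after: 4.3. That's 0.7 units closer together.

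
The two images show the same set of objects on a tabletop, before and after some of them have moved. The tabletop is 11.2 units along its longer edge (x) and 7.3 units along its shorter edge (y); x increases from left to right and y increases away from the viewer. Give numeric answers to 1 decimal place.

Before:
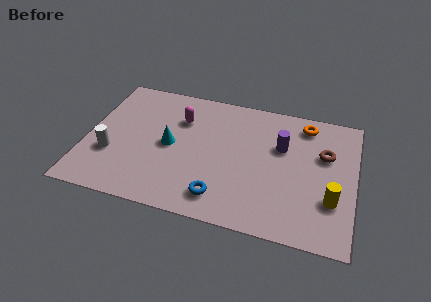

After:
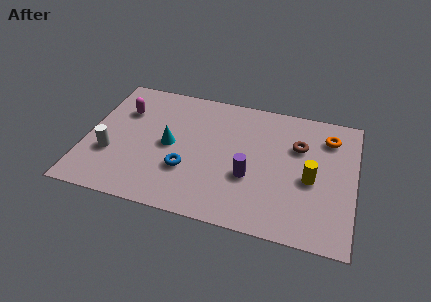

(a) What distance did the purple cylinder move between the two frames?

2.3

The purple cylinder was near (8.1, 4.7) before and (6.9, 2.7) after, so it travelled √(1.2² + 2.0²) ≈ 2.3 units.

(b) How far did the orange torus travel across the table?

1.1

The orange torus moved from about (9.0, 6.2) to (10.0, 5.7), a distance of √(1.0² + 0.5²) ≈ 1.1.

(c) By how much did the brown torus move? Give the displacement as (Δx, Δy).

(-1.1, 0.2)

The brown torus started near (9.9, 4.7) and ended near (8.8, 4.9).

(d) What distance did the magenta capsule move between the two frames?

2.4

The magenta capsule moved from about (3.8, 5.2) to (1.4, 5.1), a distance of √(2.4² + 0.1²) ≈ 2.4.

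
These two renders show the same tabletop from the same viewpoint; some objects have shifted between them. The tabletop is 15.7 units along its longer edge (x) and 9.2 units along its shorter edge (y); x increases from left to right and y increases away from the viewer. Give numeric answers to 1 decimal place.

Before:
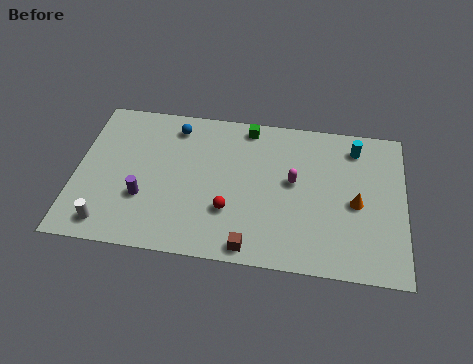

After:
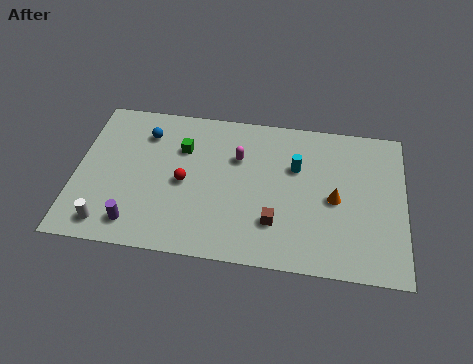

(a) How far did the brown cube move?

1.9

The brown cube moved from about (8.5, 0.9) to (9.6, 2.5), a distance of √(1.1² + 1.6²) ≈ 1.9.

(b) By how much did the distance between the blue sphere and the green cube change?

-1.6

They were about 3.5 units apart before and 1.9 after — 1.6 units closer together.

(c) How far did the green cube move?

3.6

The green cube moved from about (8.1, 8.2) to (5.0, 6.4), a distance of √(3.1² + 1.8²) ≈ 3.6.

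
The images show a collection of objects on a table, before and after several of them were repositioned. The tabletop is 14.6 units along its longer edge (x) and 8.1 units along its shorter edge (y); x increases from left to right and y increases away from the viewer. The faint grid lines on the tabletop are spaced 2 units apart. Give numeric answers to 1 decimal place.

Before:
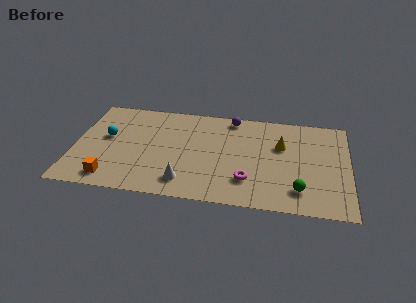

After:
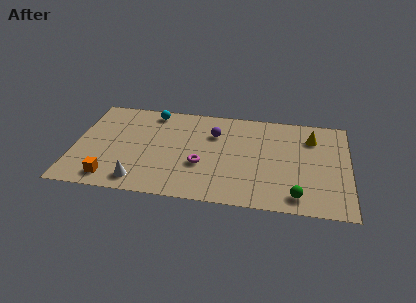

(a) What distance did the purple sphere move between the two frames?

1.7

From (8.3, 7.2) to (7.4, 5.7), the purple sphere covered √(0.9² + 1.5²) ≈ 1.7 units.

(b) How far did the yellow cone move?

1.8

The yellow cone moved from about (11.0, 5.2) to (12.6, 6.1), a distance of √(1.6² + 0.9²) ≈ 1.8.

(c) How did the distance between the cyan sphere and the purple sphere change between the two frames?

-3.4

They were about 7.1 units apart before and 3.7 after — 3.4 units closer together.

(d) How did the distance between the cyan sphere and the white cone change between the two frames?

+0.6

Before: roughly 5.3 units apart; after: 5.9. That's 0.6 units further apart.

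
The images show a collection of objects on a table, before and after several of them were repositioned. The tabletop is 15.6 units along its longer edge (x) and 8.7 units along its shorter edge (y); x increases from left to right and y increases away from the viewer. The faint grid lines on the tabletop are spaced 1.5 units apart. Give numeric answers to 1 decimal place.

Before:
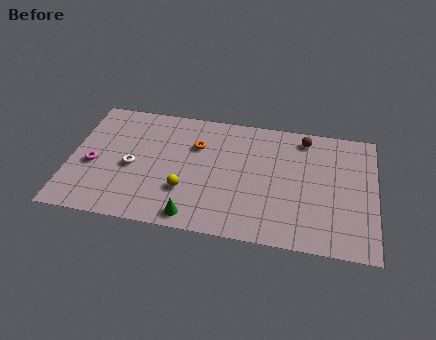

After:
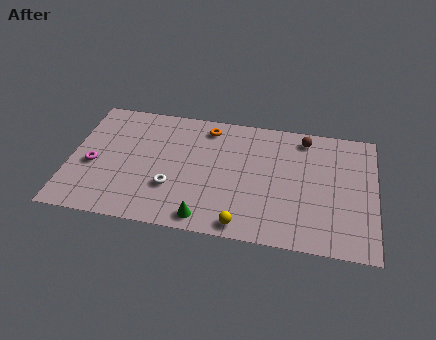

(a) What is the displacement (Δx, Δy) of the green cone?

(0.6, 0.0)

From the two frames, the green cone sits at roughly (6.5, 1.0) before and (7.1, 1.0) after.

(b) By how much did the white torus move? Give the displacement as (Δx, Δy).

(2.1, -1.1)

From the two frames, the white torus sits at roughly (3.2, 3.9) before and (5.3, 2.8) after.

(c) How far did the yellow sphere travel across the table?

3.5

From (6.0, 2.7) to (9.0, 0.9), the yellow sphere covered √(3.0² + 1.8²) ≈ 3.5 units.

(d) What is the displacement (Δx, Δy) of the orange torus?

(0.5, 1.4)

From the two frames, the orange torus sits at roughly (6.4, 6.0) before and (6.9, 7.4) after.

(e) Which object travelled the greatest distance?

the yellow sphere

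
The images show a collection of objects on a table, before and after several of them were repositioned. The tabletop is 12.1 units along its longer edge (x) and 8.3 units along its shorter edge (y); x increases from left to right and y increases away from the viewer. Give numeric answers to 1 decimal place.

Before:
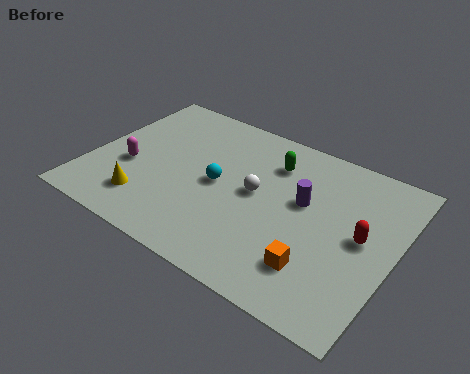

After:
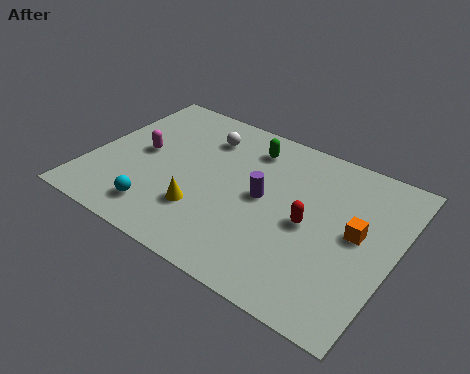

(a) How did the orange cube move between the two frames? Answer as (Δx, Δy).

(1.2, 2.4)

From the two frames, the orange cube sits at roughly (9.4, 2.0) before and (10.6, 4.4) after.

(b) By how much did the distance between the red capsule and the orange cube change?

-0.8

They were about 2.7 units apart before and 1.9 after — 0.8 units closer together.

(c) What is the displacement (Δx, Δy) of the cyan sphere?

(-1.9, -2.6)

The cyan sphere was at about (5.1, 4.1) and moved to about (3.2, 1.5).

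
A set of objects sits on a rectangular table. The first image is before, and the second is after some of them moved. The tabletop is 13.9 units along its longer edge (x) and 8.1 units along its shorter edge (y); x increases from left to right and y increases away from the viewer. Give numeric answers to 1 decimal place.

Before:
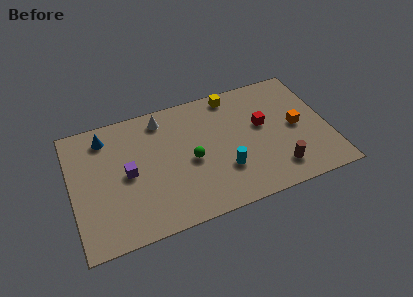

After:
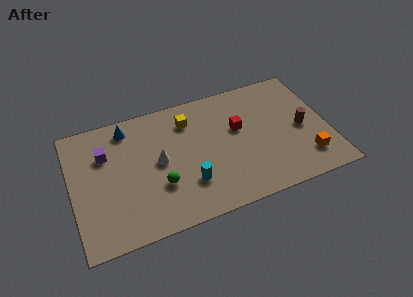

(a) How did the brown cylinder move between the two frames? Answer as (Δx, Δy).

(1.6, 2.2)

From the two frames, the brown cylinder sits at roughly (10.9, 1.6) before and (12.5, 3.8) after.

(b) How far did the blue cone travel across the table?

1.2

The blue cone was near (2.0, 6.7) before and (3.2, 6.9) after, so it travelled √(1.2² + 0.2²) ≈ 1.2 units.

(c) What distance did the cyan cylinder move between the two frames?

2.0

The cyan cylinder was near (8.1, 2.5) before and (6.1, 2.3) after, so it travelled √(2.0² + 0.2²) ≈ 2.0 units.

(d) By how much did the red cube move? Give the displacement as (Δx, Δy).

(-1.3, 0.2)

The red cube was at about (10.4, 4.7) and moved to about (9.1, 4.9).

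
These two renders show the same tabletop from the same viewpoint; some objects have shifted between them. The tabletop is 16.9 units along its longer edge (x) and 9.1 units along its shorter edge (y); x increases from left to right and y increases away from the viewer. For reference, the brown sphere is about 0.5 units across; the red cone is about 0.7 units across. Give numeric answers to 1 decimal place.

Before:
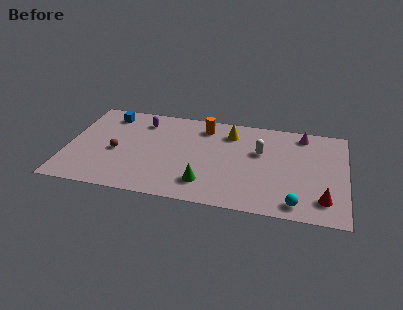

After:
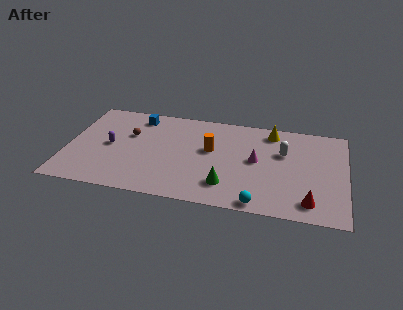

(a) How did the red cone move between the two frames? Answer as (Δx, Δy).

(-0.8, -0.4)

The red cone was at about (15.6, 1.9) and moved to about (14.8, 1.5).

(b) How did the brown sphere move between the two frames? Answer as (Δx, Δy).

(0.7, 1.8)

The brown sphere started near (3.0, 4.0) and ended near (3.7, 5.8).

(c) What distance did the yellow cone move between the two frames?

2.6

The yellow cone moved from about (9.8, 7.2) to (12.3, 7.8), a distance of √(2.5² + 0.6²) ≈ 2.6.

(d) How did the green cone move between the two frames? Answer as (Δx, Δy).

(1.3, 0.1)

From the two frames, the green cone sits at roughly (8.5, 2.0) before and (9.8, 2.1) after.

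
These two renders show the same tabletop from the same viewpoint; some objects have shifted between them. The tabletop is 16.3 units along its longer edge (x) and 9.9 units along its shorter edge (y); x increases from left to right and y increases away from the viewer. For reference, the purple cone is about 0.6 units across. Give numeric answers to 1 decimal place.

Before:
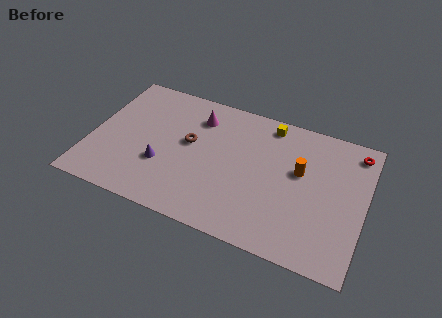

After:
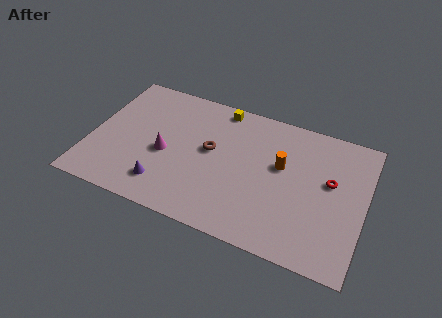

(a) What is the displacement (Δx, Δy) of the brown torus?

(1.3, -0.1)

From the two frames, the brown torus sits at roughly (5.8, 5.6) before and (7.1, 5.5) after.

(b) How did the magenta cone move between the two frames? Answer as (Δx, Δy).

(-1.6, -3.4)

The magenta cone was at about (6.1, 7.7) and moved to about (4.5, 4.3).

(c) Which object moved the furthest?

the magenta cone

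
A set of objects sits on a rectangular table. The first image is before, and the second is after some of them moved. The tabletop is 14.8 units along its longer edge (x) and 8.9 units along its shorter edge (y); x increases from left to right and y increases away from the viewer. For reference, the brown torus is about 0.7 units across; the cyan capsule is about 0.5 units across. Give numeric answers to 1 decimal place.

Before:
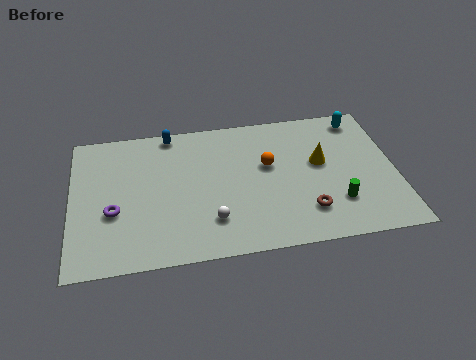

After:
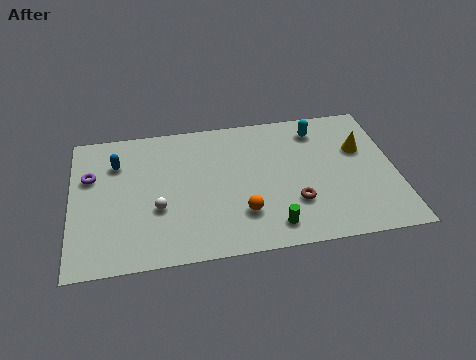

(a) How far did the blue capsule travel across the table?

3.0

From (4.6, 8.1) to (2.1, 6.5), the blue capsule covered √(2.5² + 1.6²) ≈ 3.0 units.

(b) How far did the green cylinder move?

3.2

The green cylinder moved from about (12.0, 2.4) to (9.0, 1.4), a distance of √(3.0² + 1.0²) ≈ 3.2.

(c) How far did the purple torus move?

2.6

The purple torus was near (1.9, 3.4) before and (0.9, 5.8) after, so it travelled √(1.0² + 2.4²) ≈ 2.6 units.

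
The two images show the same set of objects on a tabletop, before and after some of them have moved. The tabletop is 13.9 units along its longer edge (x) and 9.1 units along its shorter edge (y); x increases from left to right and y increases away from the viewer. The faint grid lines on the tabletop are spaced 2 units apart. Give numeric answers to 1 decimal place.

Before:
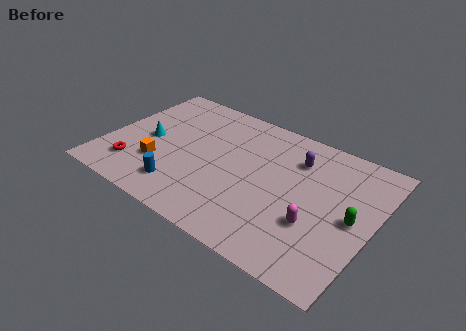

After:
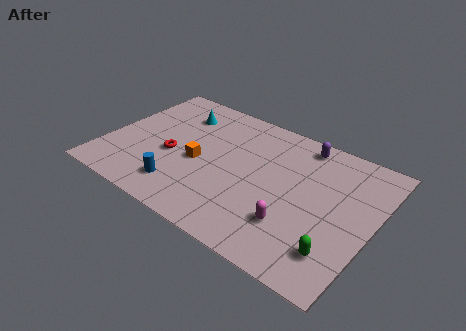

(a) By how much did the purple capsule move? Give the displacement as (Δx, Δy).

(0.1, 1.2)

From the two frames, the purple capsule sits at roughly (9.6, 6.8) before and (9.7, 8.0) after.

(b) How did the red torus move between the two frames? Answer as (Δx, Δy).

(1.7, 1.8)

The red torus started near (1.8, 2.0) and ended near (3.5, 3.8).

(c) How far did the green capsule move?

2.4

From (12.9, 4.4) to (12.5, 2.0), the green capsule covered √(0.4² + 2.4²) ≈ 2.4 units.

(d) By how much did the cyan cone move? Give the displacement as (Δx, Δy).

(1.1, 2.7)

From the two frames, the cyan cone sits at roughly (2.1, 4.3) before and (3.2, 7.0) after.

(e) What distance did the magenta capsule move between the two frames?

1.2

From (11.2, 3.1) to (10.2, 2.5), the magenta capsule covered √(1.0² + 0.6²) ≈ 1.2 units.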